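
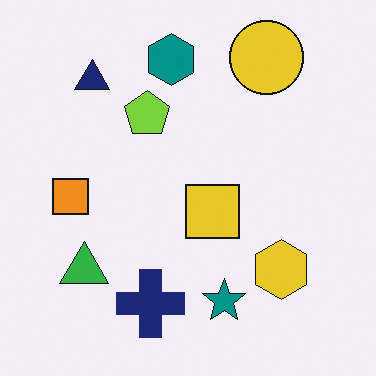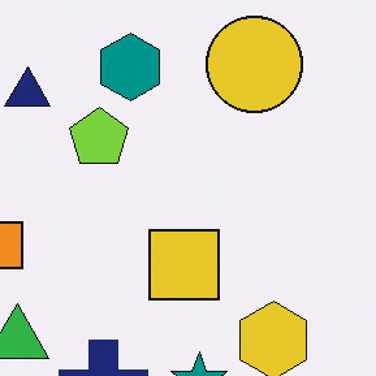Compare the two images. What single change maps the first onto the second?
It was cropped to a modestly smaller region and rescaled.

The visible shapes are larger and the field of view is narrower; shapes near the original edges may be partly or wholly outside the frame — a crop-and-rescale.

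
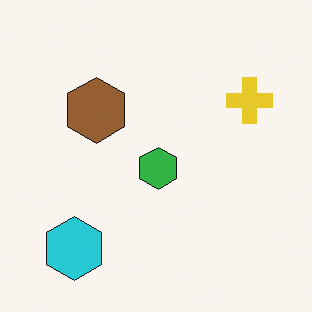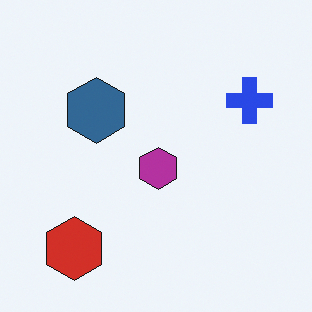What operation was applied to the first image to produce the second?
Hue-shifted by a large amount.

Every shape's color has rotated by the same amount around the hue wheel — a uniform hue shift.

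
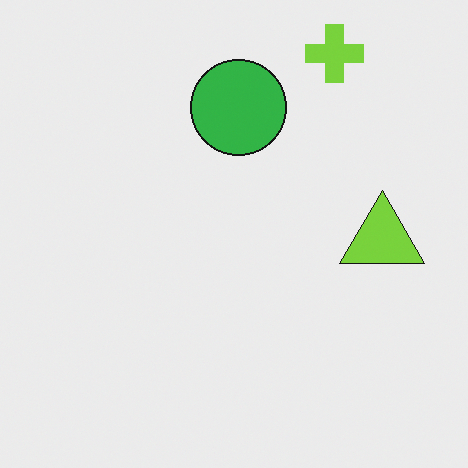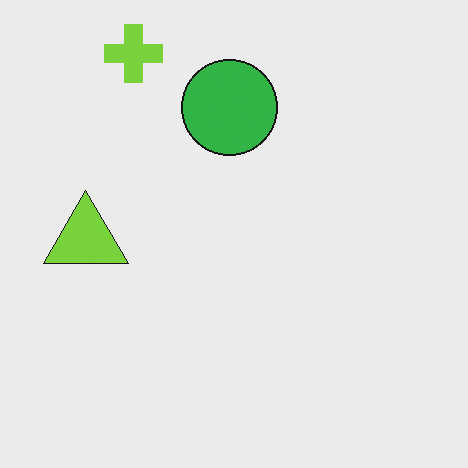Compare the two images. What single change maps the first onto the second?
The second image is the first flipped horizontally (left ↔ right).

The lime triangle is in the right of the first image and the left of the second — shapes on opposite sides of the vertical midline have swapped in a mirror flip.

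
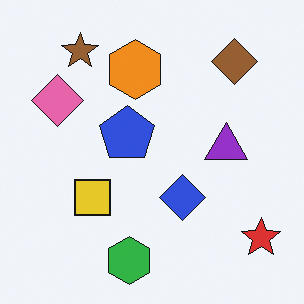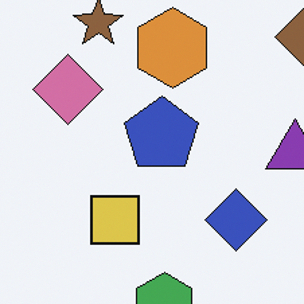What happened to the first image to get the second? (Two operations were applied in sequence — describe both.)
It was cropped to a modestly smaller region and rescaled, then slightly desaturated.

The visible shapes are larger and the field of view is narrower; shapes near the original edges may be partly or wholly outside the frame — a crop-and-rescale. All colors are more muted and greyish — a global saturation change.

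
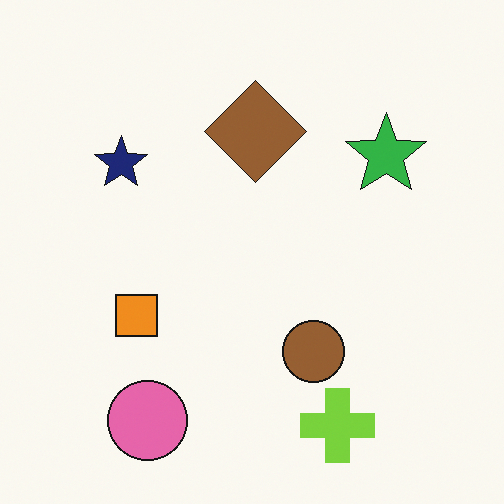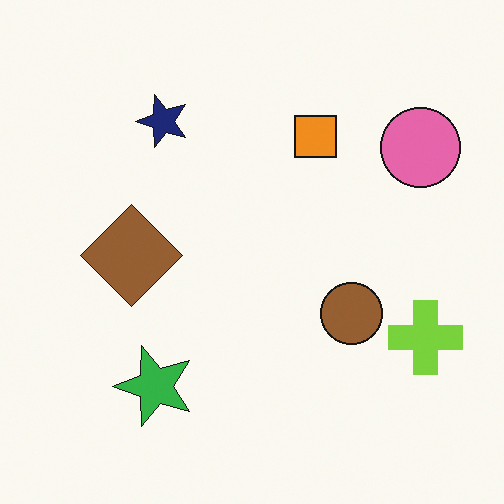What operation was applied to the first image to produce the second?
It was transposed (reflected across the top-left ↔ bottom-right diagonal).

Shapes have swapped their row and column positions — what was in the top-right is now in the bottom-left — a diagonal reflection.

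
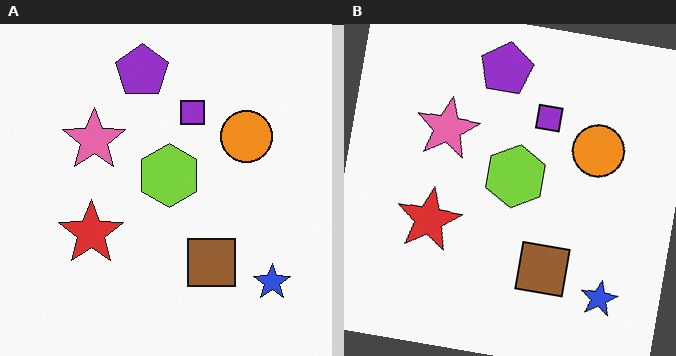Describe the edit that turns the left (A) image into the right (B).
Rotated clockwise by a small amount.

Every shape is tilted by the same angle and the image corners show triangular fill wedges — a whole-image rotation by a non-right angle.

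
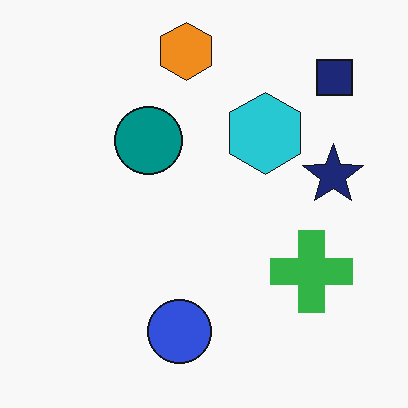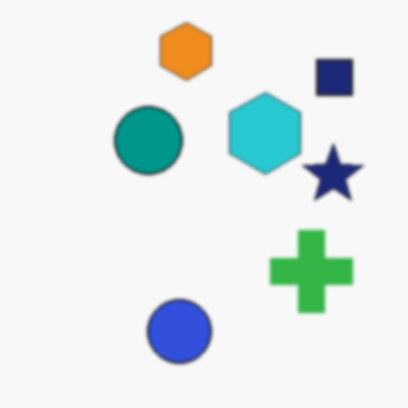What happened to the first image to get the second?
The transformation is: given a subtle gaussian blur.

Shape edges and outlines are uniformly softened across the whole image.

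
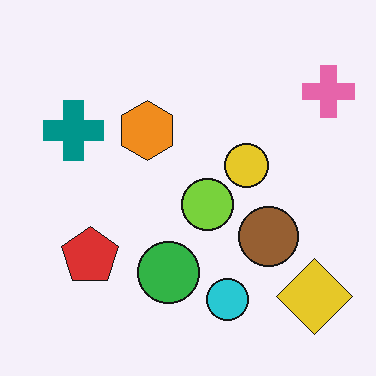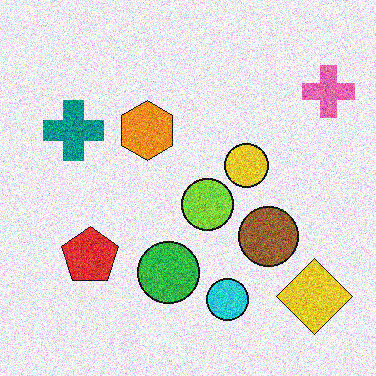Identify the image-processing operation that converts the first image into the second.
The image was degraded with a thick layer of grain.

Random speckle covers the whole image, including the flat background.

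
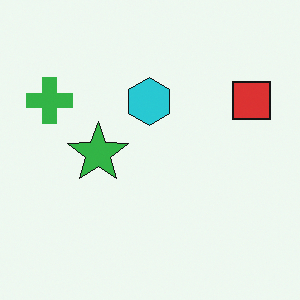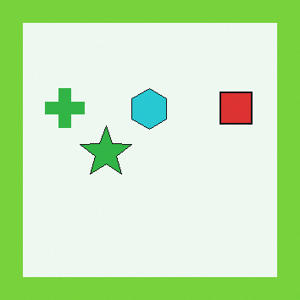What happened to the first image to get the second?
The second image is the first framed with a lime border.

A solid lime frame runs around the edge of the second image, with the content slightly shrunk inside it.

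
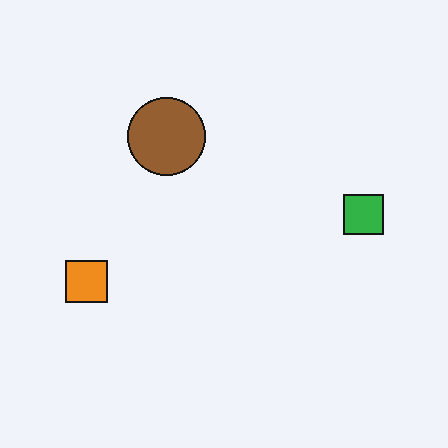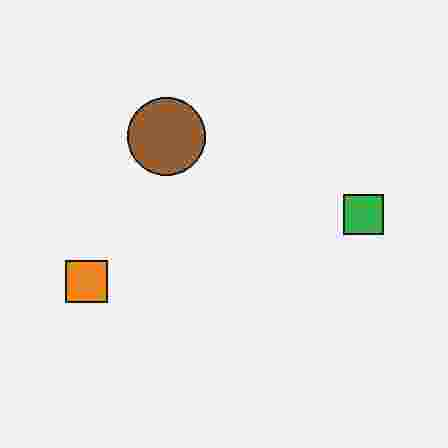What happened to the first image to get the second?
The image was heavily JPEG-compressed with obvious blocking artifacts.

Blocky 8×8 compression artifacts appear around shape edges and the flat background shows ringing — characteristic JPEG degradation.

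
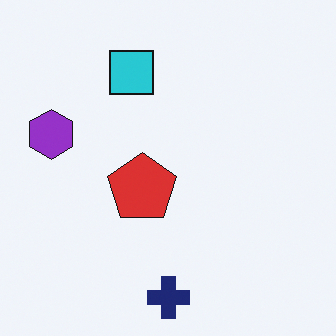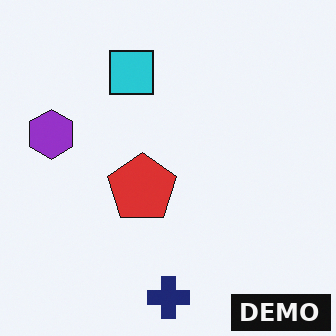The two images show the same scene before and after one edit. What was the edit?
The second image is the first watermarked with the text "DEMO" in the lower-right corner.

A dark label reading "DEMO" appears in the lower-right corner.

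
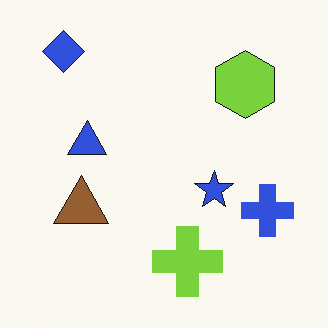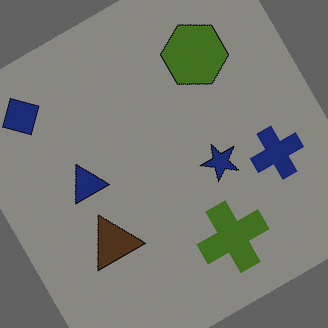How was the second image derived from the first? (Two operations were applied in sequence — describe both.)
Rotated counter-clockwise by a moderate amount, then substantially darkened.

Every shape is tilted by the same angle and the image corners show triangular fill wedges — a whole-image rotation by a non-right angle. Every pixel — background and shapes alike — is uniformly darkened.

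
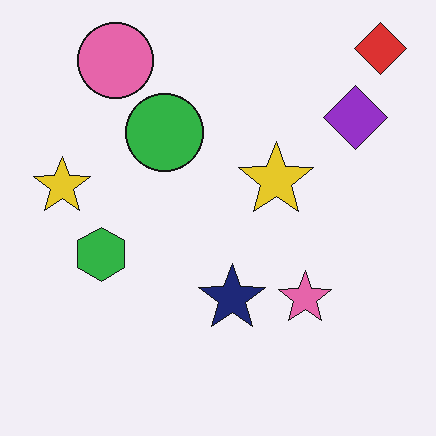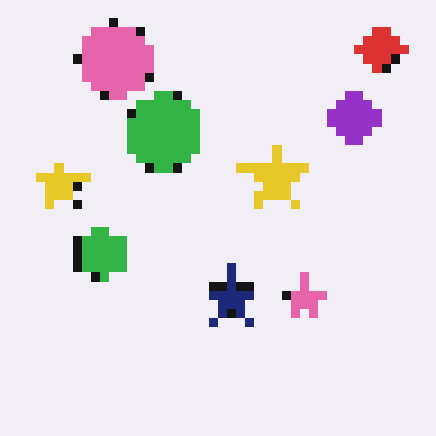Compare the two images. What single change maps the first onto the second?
The image was heavily pixelated into large blocks.

Shapes are reduced to large square blocks; fine edges and outlines are lost — a downscale-then-upscale (mosaic) effect.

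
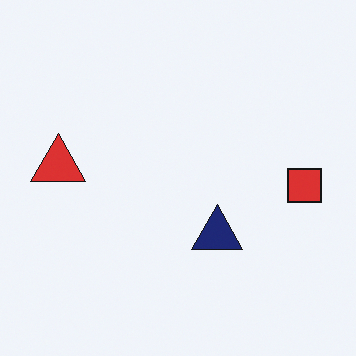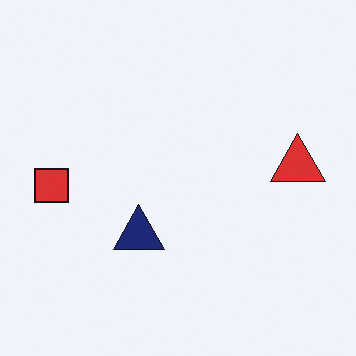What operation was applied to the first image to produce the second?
It was flipped horizontally (left ↔ right).

The red square is in the right of the first image and the left of the second — shapes on opposite sides of the vertical midline have swapped in a mirror flip.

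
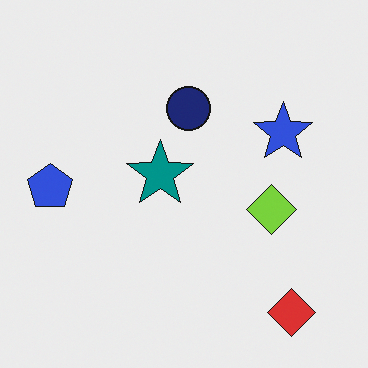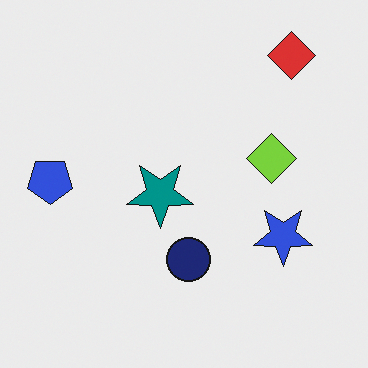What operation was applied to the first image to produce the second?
The transformation is: flipped vertically (top ↔ bottom).

The red diamond is in the bottom-right of the first image and the top-right of the second — shapes on opposite sides of the horizontal midline have swapped in a mirror flip.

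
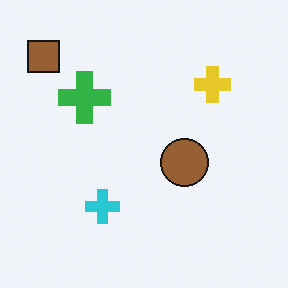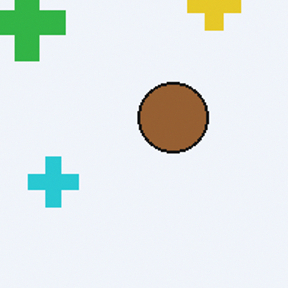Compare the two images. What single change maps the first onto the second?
Cropped to a modestly smaller region and rescaled.

The visible shapes are larger and the field of view is narrower; shapes near the original edges may be partly or wholly outside the frame — a crop-and-rescale.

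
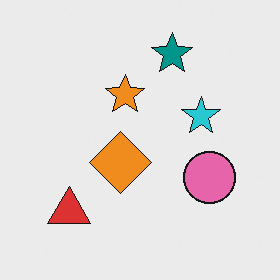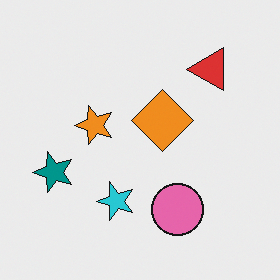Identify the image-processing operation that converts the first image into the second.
The second image is the first transposed (reflected across the top-left ↔ bottom-right diagonal).

Shapes have swapped their row and column positions — what was in the top-right is now in the bottom-left — a diagonal reflection.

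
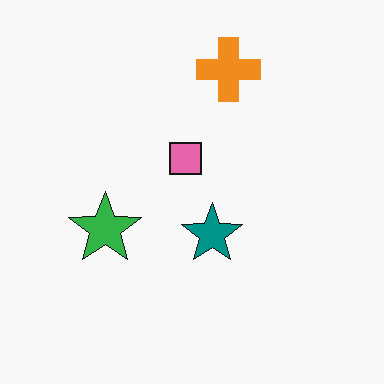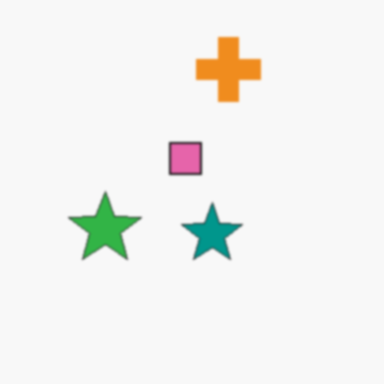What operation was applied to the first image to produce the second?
The image was slightly softened.

Shape edges and outlines are uniformly softened across the whole image.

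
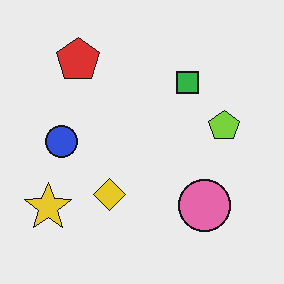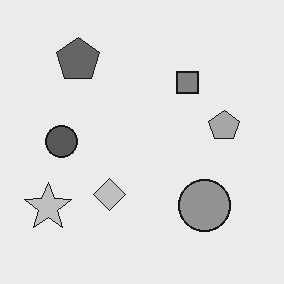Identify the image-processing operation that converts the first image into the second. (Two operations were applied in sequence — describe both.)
The second image is the first JPEG-compressed with visible artifacts, then converted to grayscale.

Blocky 8×8 compression artifacts appear around shape edges and the flat background shows ringing — characteristic JPEG degradation. All color is removed — every shape is now a shade of grey.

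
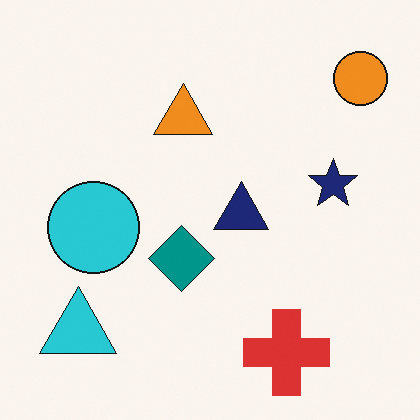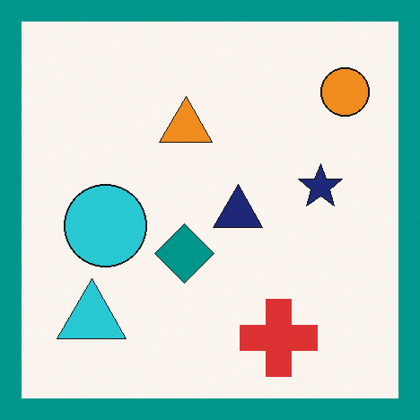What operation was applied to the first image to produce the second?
The second image is the first framed with a teal border.

A solid teal frame runs around the edge of the second image, with the content slightly shrunk inside it.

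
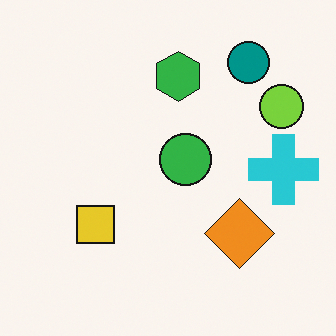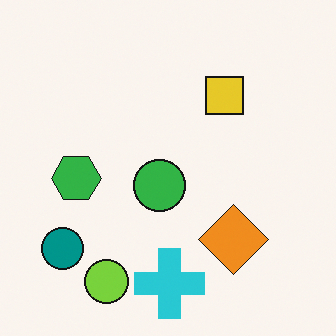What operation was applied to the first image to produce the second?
The image was transposed (reflected across the top-left ↔ bottom-right diagonal).

Shapes have swapped their row and column positions — what was in the top-right is now in the bottom-left — a diagonal reflection.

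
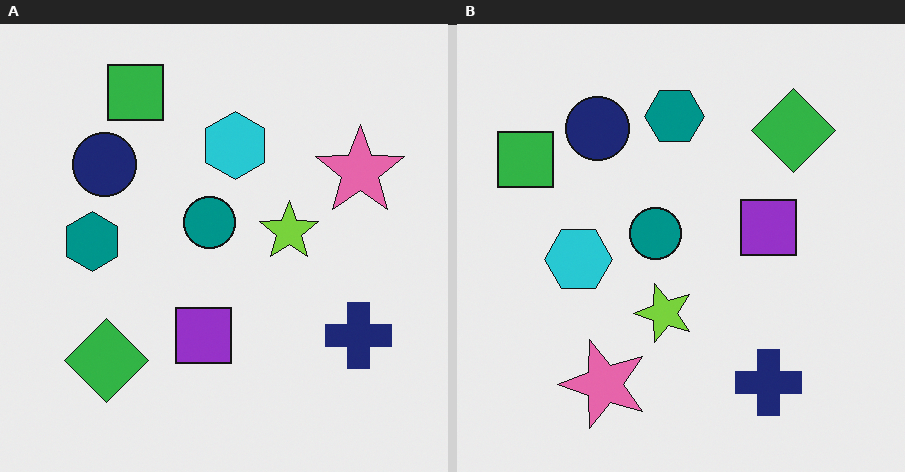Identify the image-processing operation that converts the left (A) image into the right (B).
Transposed (reflected across the top-left ↔ bottom-right diagonal).

Shapes have swapped their row and column positions — what was in the top-right is now in the bottom-left — a diagonal reflection.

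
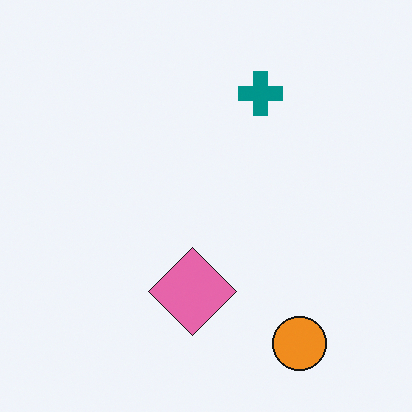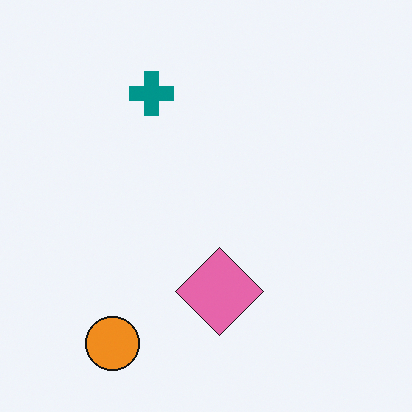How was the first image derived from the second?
The transformation is: flipped horizontally (left ↔ right).

The orange circle is in the bottom-left of the second image and the bottom-right of the first — shapes on opposite sides of the vertical midline have swapped in a mirror flip.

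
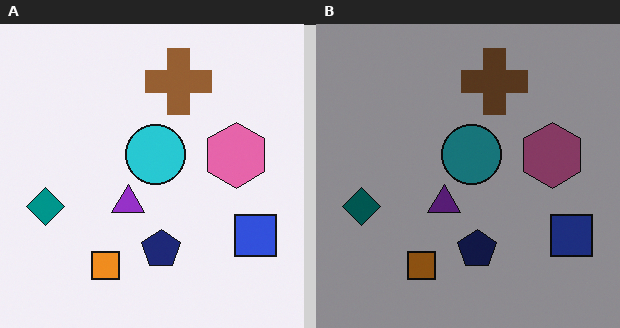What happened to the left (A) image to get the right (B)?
The transformation is: substantially darkened.

Every pixel — background and shapes alike — is uniformly darkened.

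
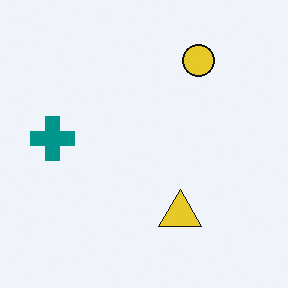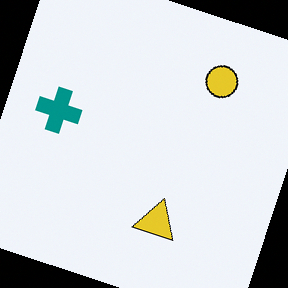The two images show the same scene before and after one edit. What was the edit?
Rotated clockwise by a clearly visible amount.

Every shape is tilted by the same angle and the image corners show triangular fill wedges — a whole-image rotation by a non-right angle.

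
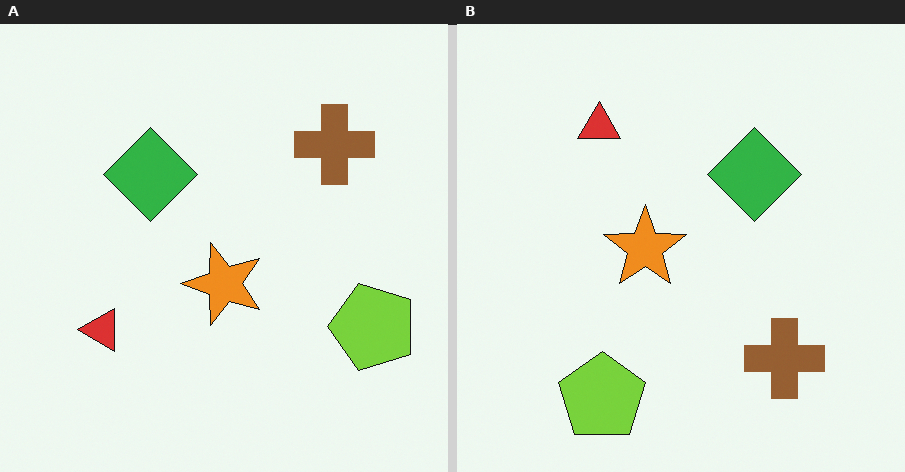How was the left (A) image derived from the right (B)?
The left (A) image is the right (B) rotated 90° counter-clockwise.

The lime pentagon sits in the bottom-left of the right (B) image and the bottom-right of the left (A) — consistent with a whole-image 90° counter-clockwise rotation.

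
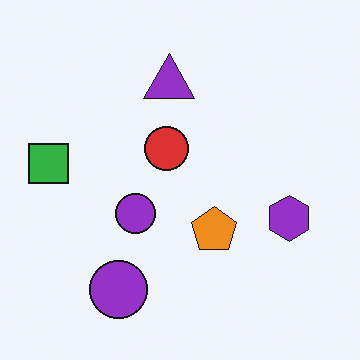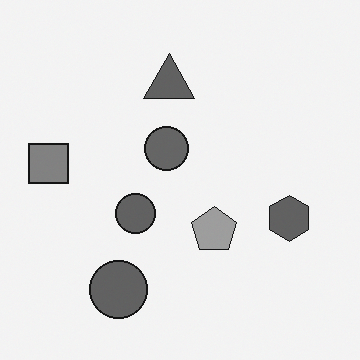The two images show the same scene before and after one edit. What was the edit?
The second image is the first converted to grayscale.

All color is removed — every shape is now a shade of grey.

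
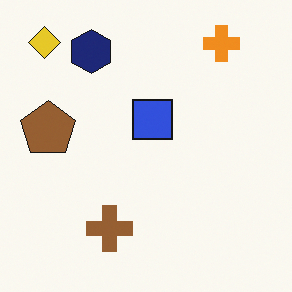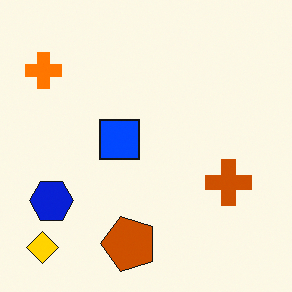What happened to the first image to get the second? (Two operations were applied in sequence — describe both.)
The transformation is: rotated 90° counter-clockwise, then made much more vivid (saturation change).

The yellow diamond sits in the top-left of the first image and the bottom-left of the second — consistent with a whole-image 90° counter-clockwise rotation. All colors are more vivid — a global saturation change.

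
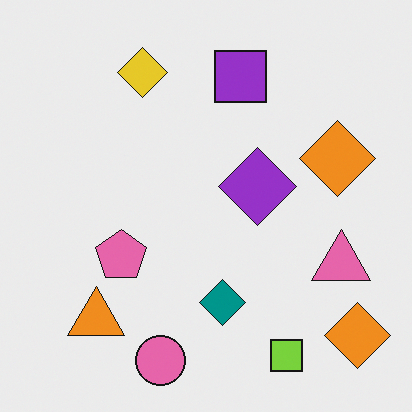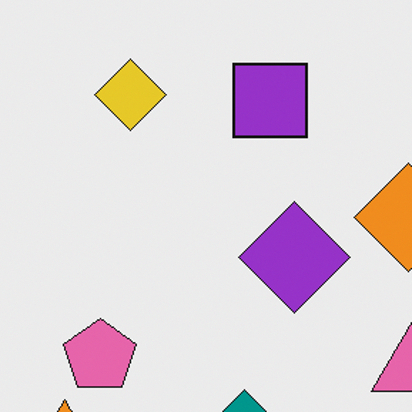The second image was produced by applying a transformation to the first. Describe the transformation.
The second image is the first cropped slightly and scaled back up.

The visible shapes are larger and the field of view is narrower; shapes near the original edges may be partly or wholly outside the frame — a crop-and-rescale.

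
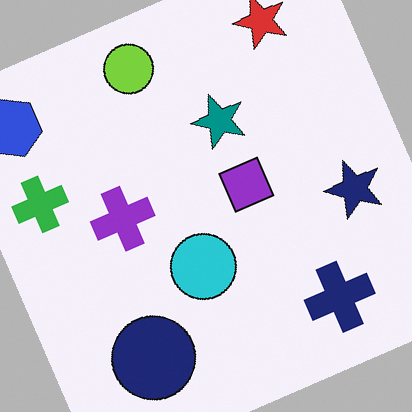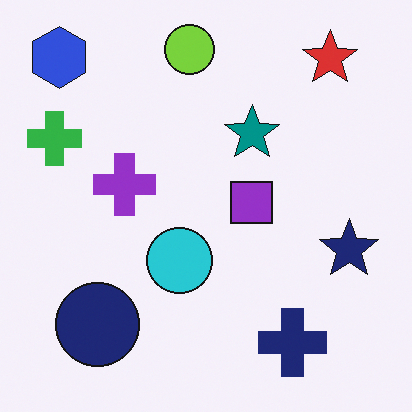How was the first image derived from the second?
The transformation is: rotated counter-clockwise by a clearly visible amount.

Every shape is tilted by the same angle and the image corners show triangular fill wedges — a whole-image rotation by a non-right angle.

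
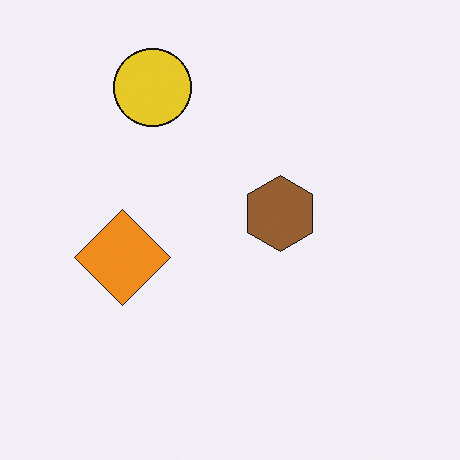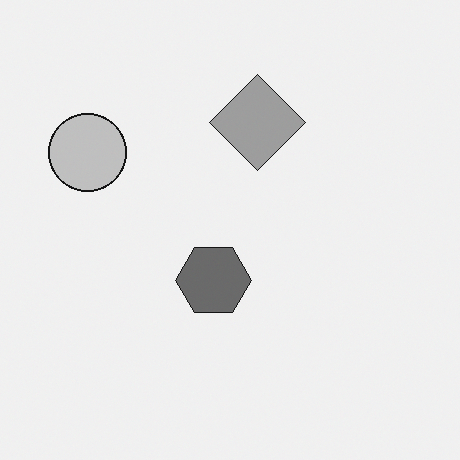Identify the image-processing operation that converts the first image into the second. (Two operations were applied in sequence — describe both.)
The transformation is: converted to grayscale, then transposed (reflected across the top-left ↔ bottom-right diagonal).

All color is removed — every shape is now a shade of grey. Shapes have swapped their row and column positions — what was in the top-right is now in the bottom-left — a diagonal reflection.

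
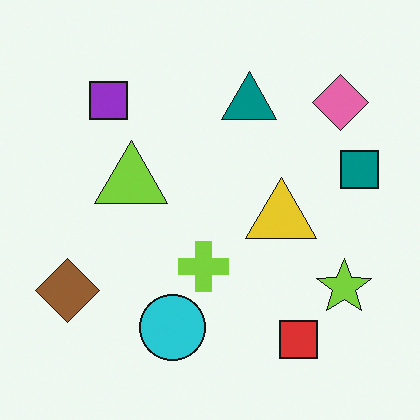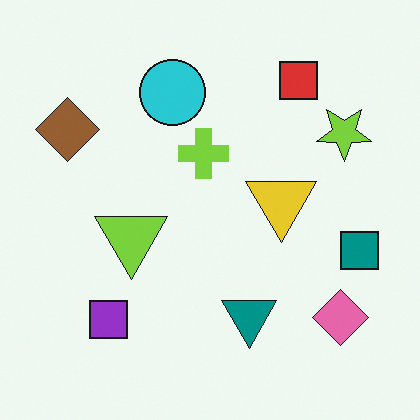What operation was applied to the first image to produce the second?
This is the original image flipped vertically (top ↔ bottom).

The red square is in the bottom-right of the first image and the top-right of the second — shapes on opposite sides of the horizontal midline have swapped in a mirror flip.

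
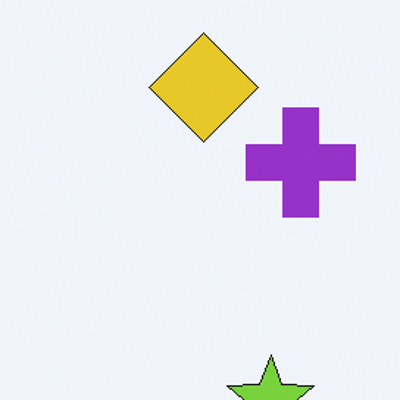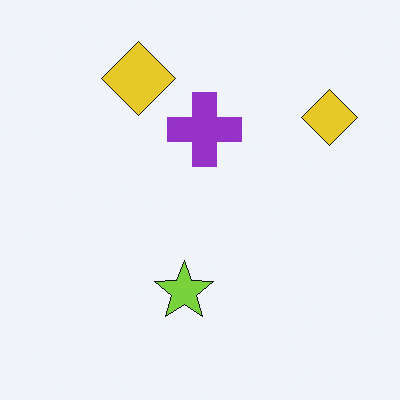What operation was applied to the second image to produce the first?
Cropped slightly and scaled back up.

The visible shapes are larger and the field of view is narrower; shapes near the original edges may be partly or wholly outside the frame — a crop-and-rescale.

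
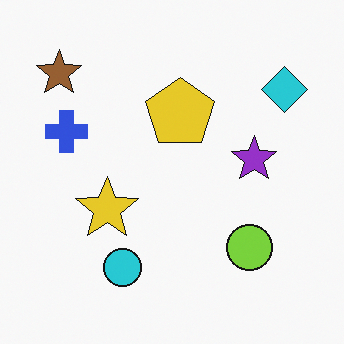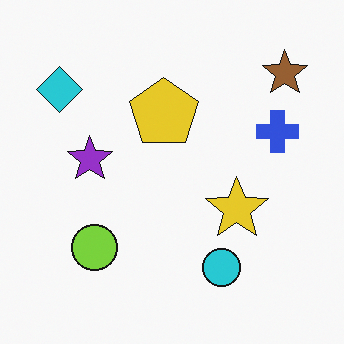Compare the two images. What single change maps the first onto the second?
This is the original image flipped horizontally (left ↔ right).

The brown star is in the top-left of the first image and the top-right of the second — shapes on opposite sides of the vertical midline have swapped in a mirror flip.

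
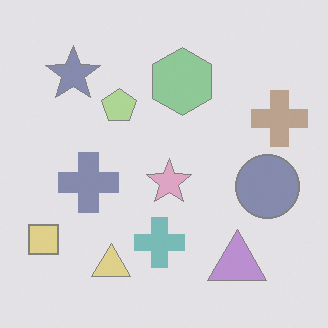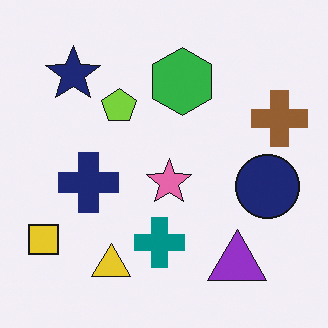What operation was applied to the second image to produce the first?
Washed out (contrast reduced).

Tones are pushed toward mid-grey across the whole image — a global contrast change.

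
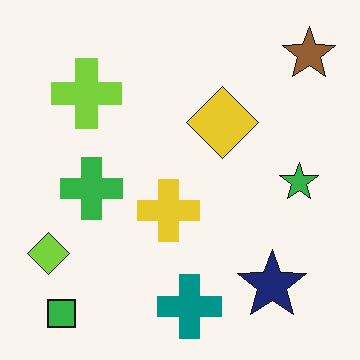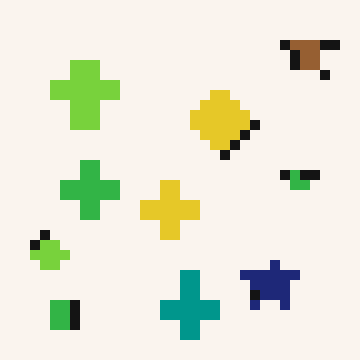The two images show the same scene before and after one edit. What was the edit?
The second image is the first heavily pixelated into large blocks.

Shapes are reduced to large square blocks; fine edges and outlines are lost — a downscale-then-upscale (mosaic) effect.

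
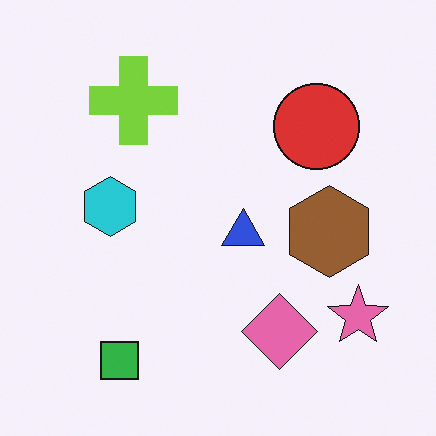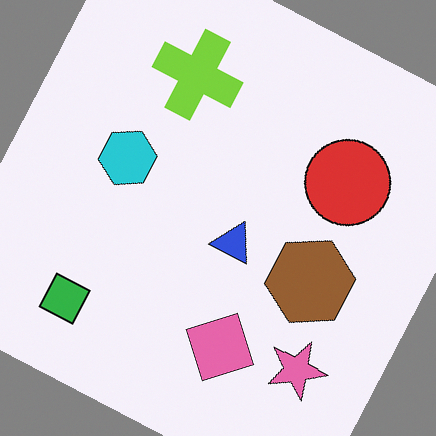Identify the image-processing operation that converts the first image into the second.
Rotated clockwise by a clearly visible amount.

Every shape is tilted by the same angle and the image corners show triangular fill wedges — a whole-image rotation by a non-right angle.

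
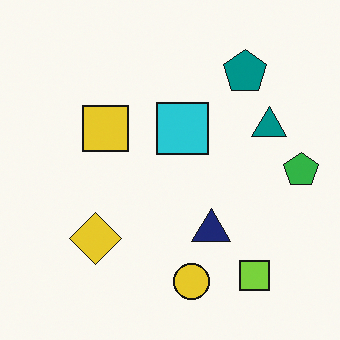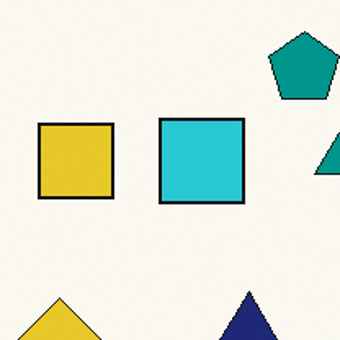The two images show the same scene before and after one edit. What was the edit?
The second image is the first cropped to a noticeably smaller region and rescaled.

The visible shapes are larger and the field of view is narrower; shapes near the original edges may be partly or wholly outside the frame — a crop-and-rescale.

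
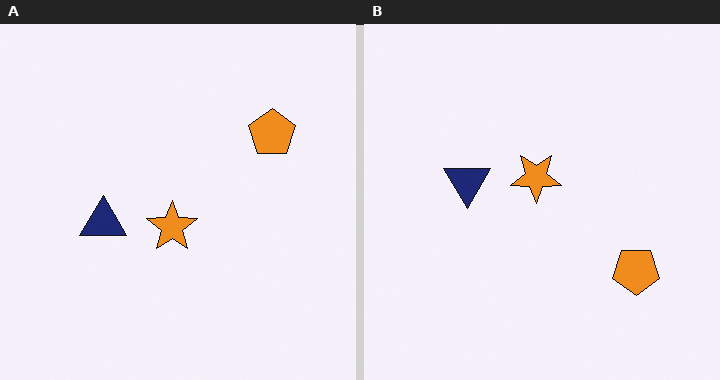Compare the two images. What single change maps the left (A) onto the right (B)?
It was flipped vertically (top ↔ bottom).

The orange pentagon is in the top-right of the left (A) image and the bottom-right of the right (B) — shapes on opposite sides of the horizontal midline have swapped in a mirror flip.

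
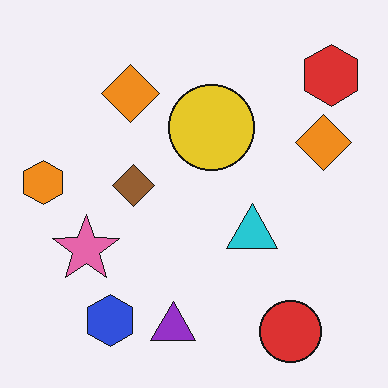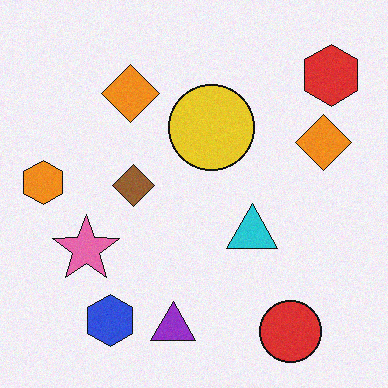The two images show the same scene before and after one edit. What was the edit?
This is the original image degraded with light additive noise.

Random speckle covers the whole image, including the flat background.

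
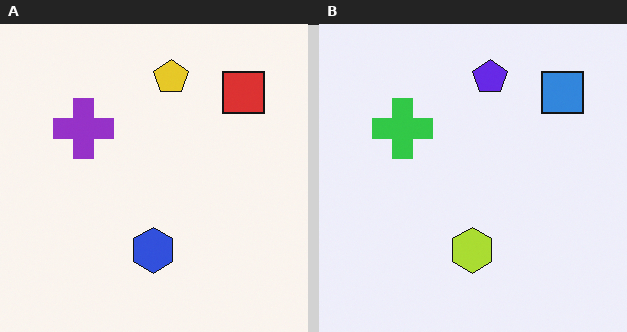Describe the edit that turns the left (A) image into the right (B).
The right (B) image is the left (A) hue-shifted through roughly half the color wheel.

Every shape's color has rotated by the same amount around the hue wheel — a uniform hue shift.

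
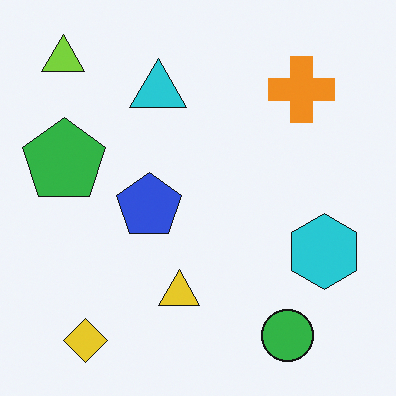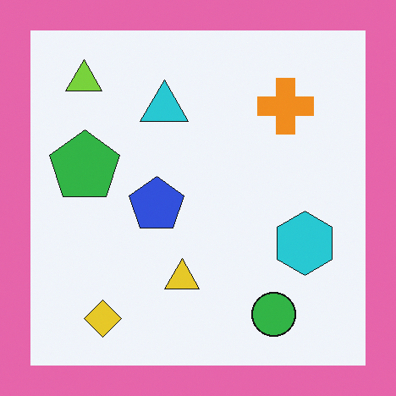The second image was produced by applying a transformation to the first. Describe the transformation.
This is the original image framed with a pink border.

A solid pink frame runs around the edge of the second image, with the content slightly shrunk inside it.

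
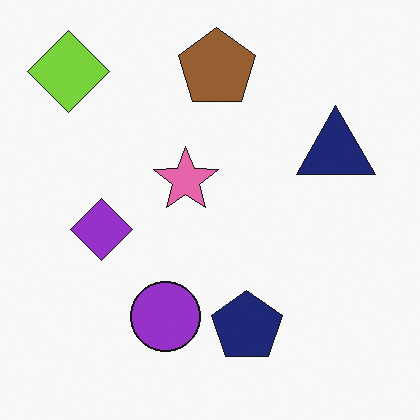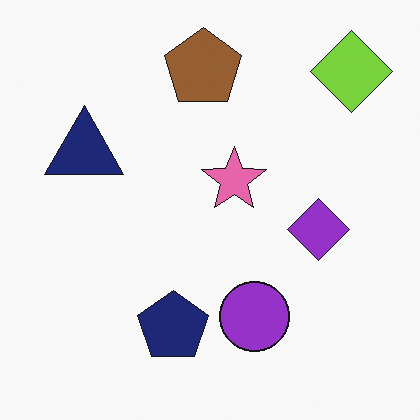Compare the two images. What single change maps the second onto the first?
The transformation is: flipped horizontally (left ↔ right).

The lime diamond is in the top-right of the second image and the top-left of the first — shapes on opposite sides of the vertical midline have swapped in a mirror flip.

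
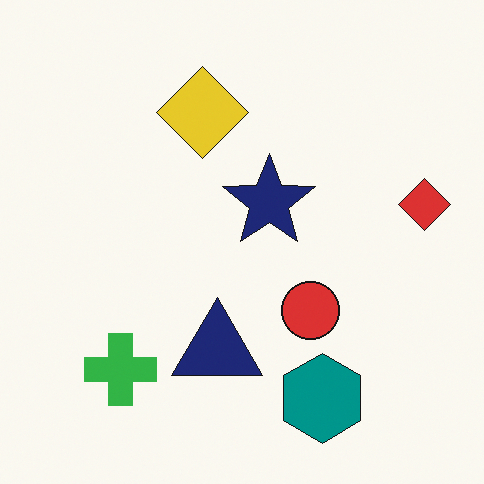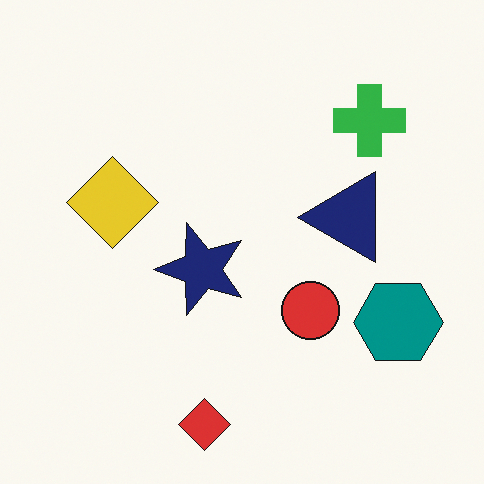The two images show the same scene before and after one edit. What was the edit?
The transformation is: transposed (reflected across the top-left ↔ bottom-right diagonal).

Shapes have swapped their row and column positions — what was in the top-right is now in the bottom-left — a diagonal reflection.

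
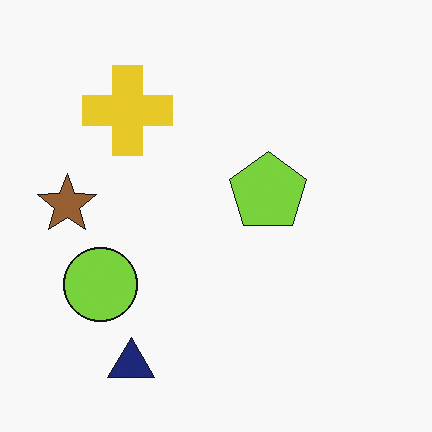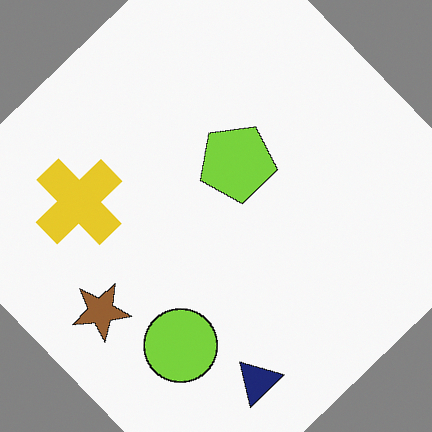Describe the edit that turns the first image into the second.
Rotated counter-clockwise by a large amount — several tens of degrees.

Every shape is tilted by the same angle and the image corners show triangular fill wedges — a whole-image rotation by a non-right angle.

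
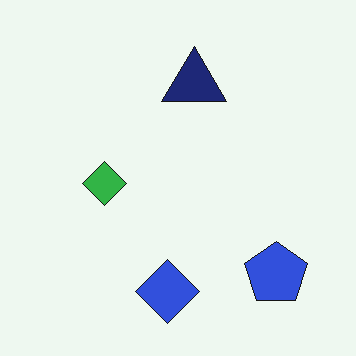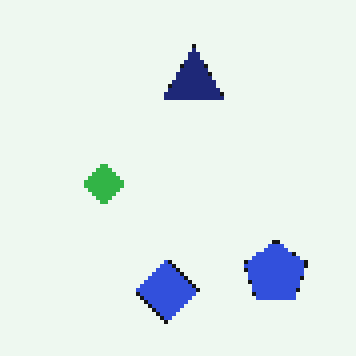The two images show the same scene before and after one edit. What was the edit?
The image was mildly pixelated.

Shapes are reduced to large square blocks; fine edges and outlines are lost — a downscale-then-upscale (mosaic) effect.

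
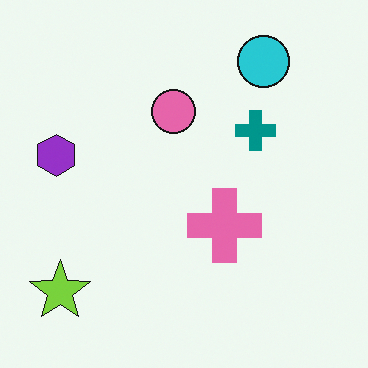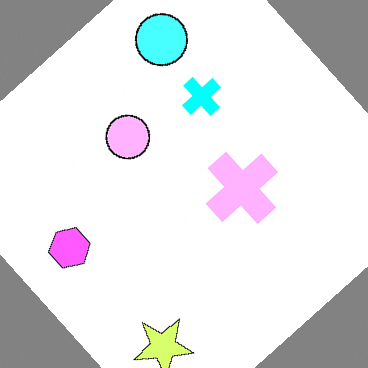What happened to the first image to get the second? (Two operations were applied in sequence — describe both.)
This is the original image substantially brightened, then rotated counter-clockwise by a large amount — several tens of degrees.

Every pixel — background and shapes alike — is uniformly brightened. Every shape is tilted by the same angle and the image corners show triangular fill wedges — a whole-image rotation by a non-right angle.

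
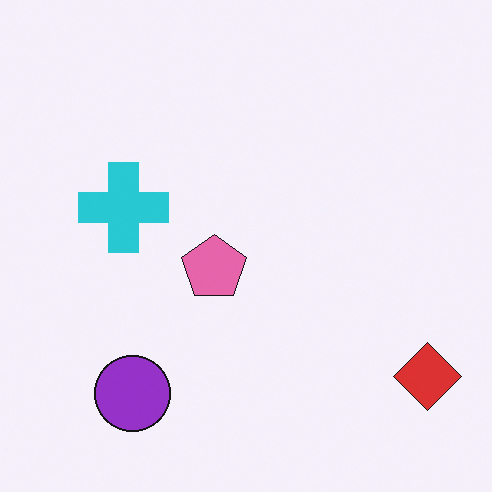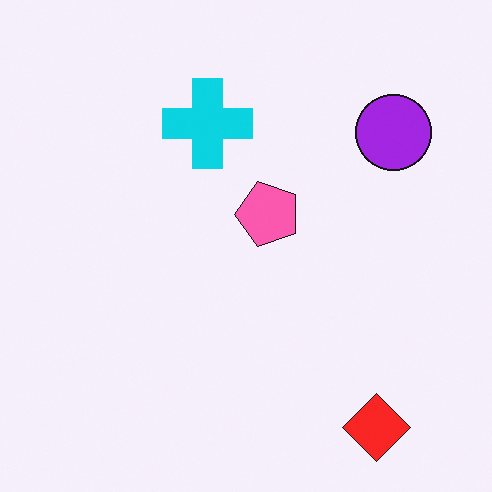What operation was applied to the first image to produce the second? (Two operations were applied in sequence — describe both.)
Transposed (reflected across the top-left ↔ bottom-right diagonal), then slightly oversaturated.

Shapes have swapped their row and column positions — what was in the top-right is now in the bottom-left — a diagonal reflection. All colors are more vivid — a global saturation change.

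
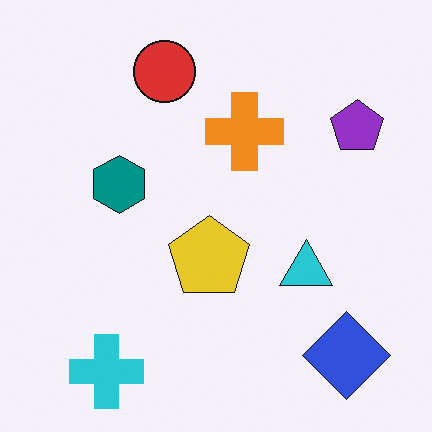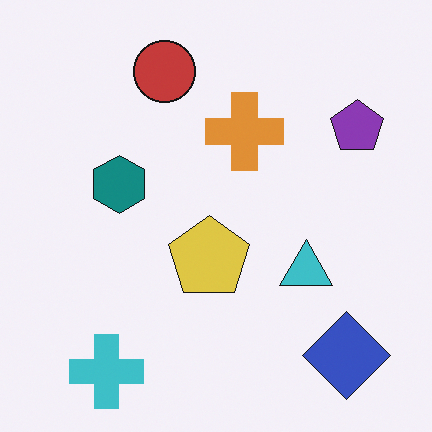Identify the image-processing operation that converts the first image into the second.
It was slightly desaturated.

All colors are more muted and greyish — a global saturation change.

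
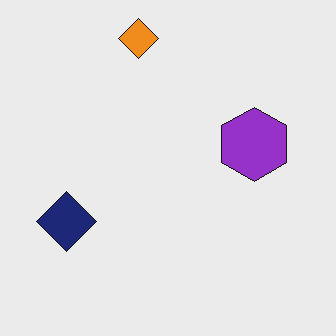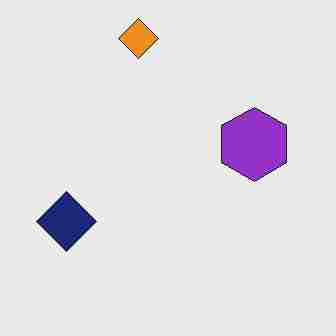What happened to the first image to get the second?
This is the original image degraded with heavy JPEG compression.

Blocky 8×8 compression artifacts appear around shape edges and the flat background shows ringing — characteristic JPEG degradation.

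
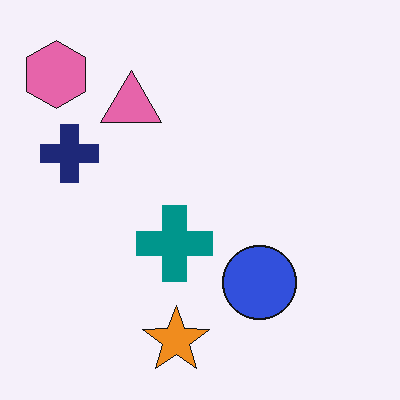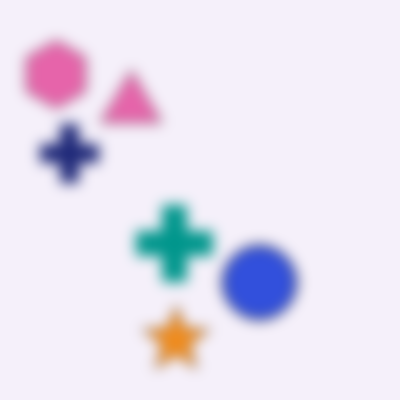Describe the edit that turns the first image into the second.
It was strongly gaussian-blurred.

Shape edges and outlines are uniformly softened across the whole image.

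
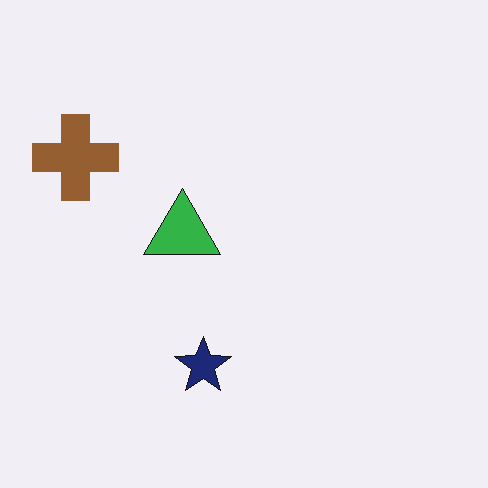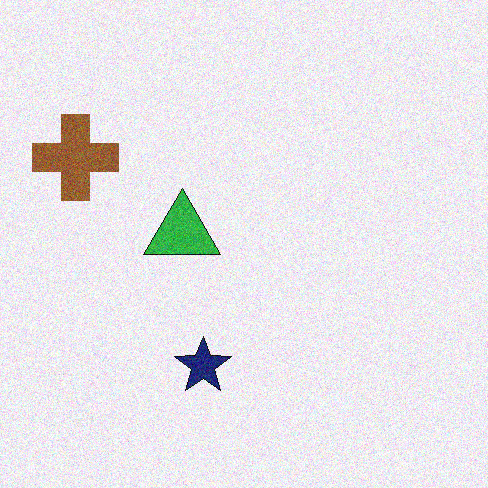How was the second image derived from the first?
The image was degraded with moderate additive noise.

Random speckle covers the whole image, including the flat background.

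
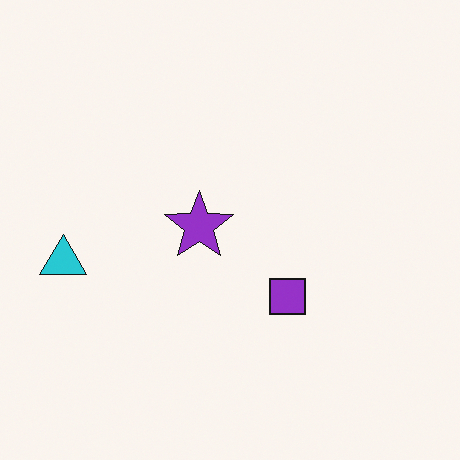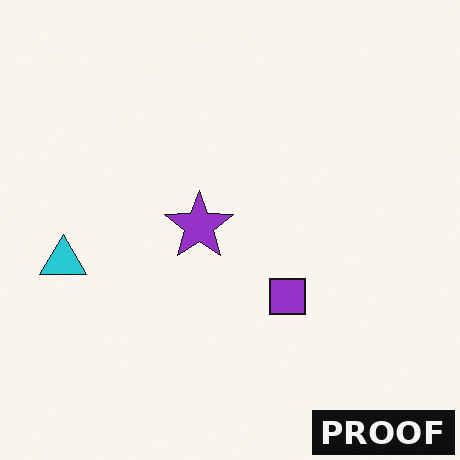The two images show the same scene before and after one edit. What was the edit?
The second image is the first watermarked with the text "PROOF" in the lower-right corner.

A dark label reading "PROOF" appears in the lower-right corner.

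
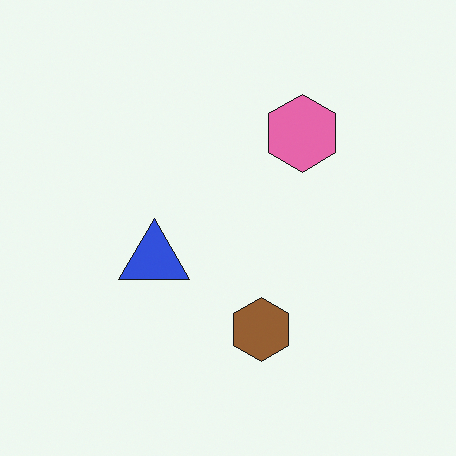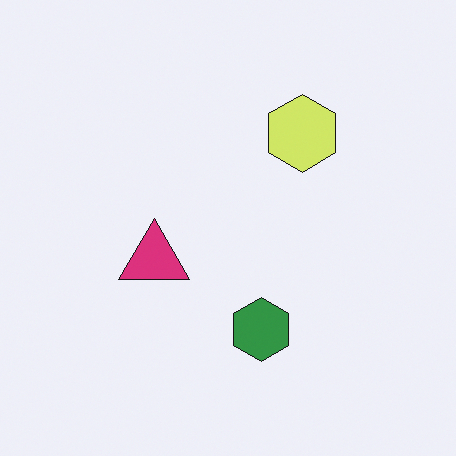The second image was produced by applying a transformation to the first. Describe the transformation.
The second image is the first hue-shifted by a moderate amount.

Every shape's color has rotated by the same amount around the hue wheel — a uniform hue shift.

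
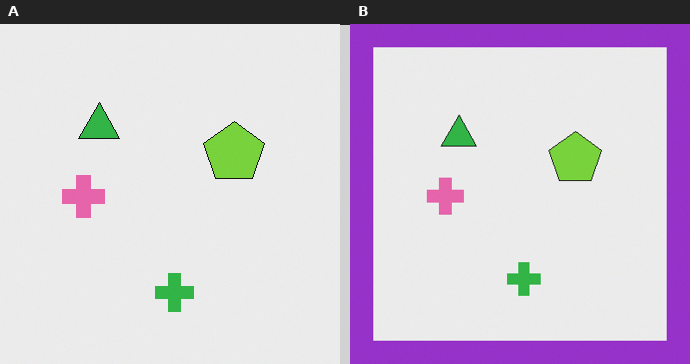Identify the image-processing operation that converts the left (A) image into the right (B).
Framed with a purple border.

A solid purple frame runs around the edge of the right (B) image, with the content slightly shrunk inside it.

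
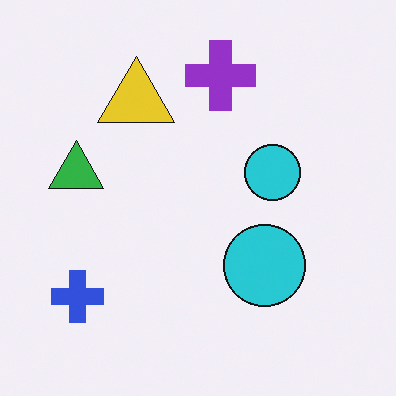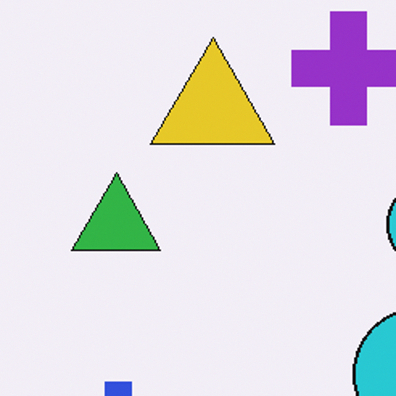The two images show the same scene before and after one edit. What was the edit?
The transformation is: cropped slightly and scaled back up.

The visible shapes are larger and the field of view is narrower; shapes near the original edges may be partly or wholly outside the frame — a crop-and-rescale.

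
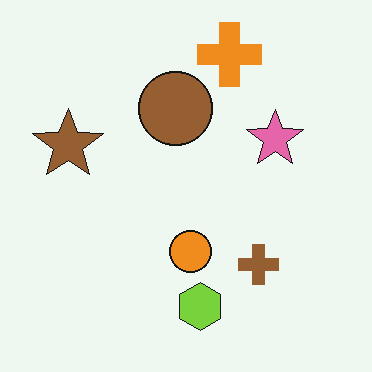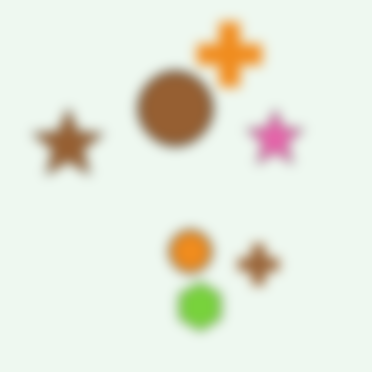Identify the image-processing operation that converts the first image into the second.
The image was strongly gaussian-blurred.

Shape edges and outlines are uniformly softened across the whole image.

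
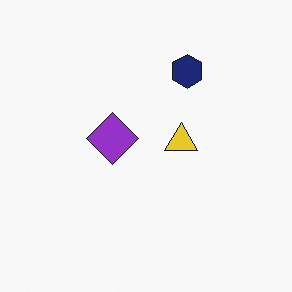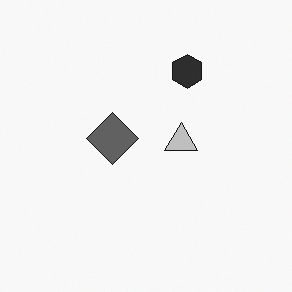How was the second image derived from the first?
Converted to grayscale.

All color is removed — every shape is now a shade of grey.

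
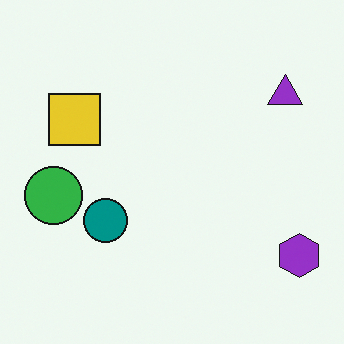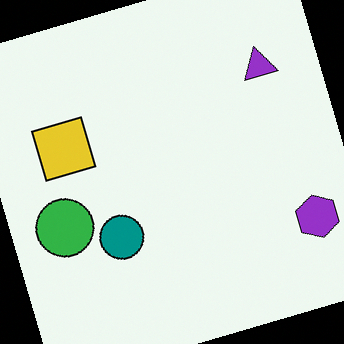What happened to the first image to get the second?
Rotated counter-clockwise by a moderate amount.

Every shape is tilted by the same angle and the image corners show triangular fill wedges — a whole-image rotation by a non-right angle.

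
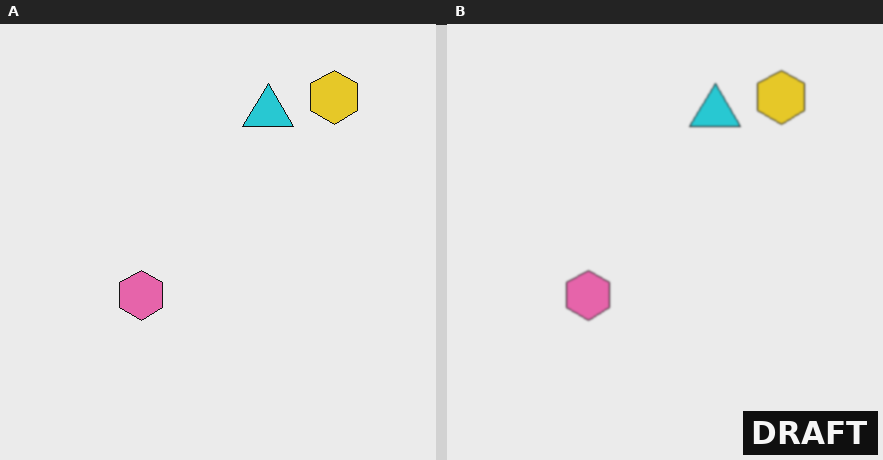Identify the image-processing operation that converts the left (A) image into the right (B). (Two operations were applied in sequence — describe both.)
Slightly softened, then watermarked with the text "DRAFT" in the lower-right corner.

Shape edges and outlines are uniformly softened across the whole image. A dark label reading "DRAFT" appears in the lower-right corner.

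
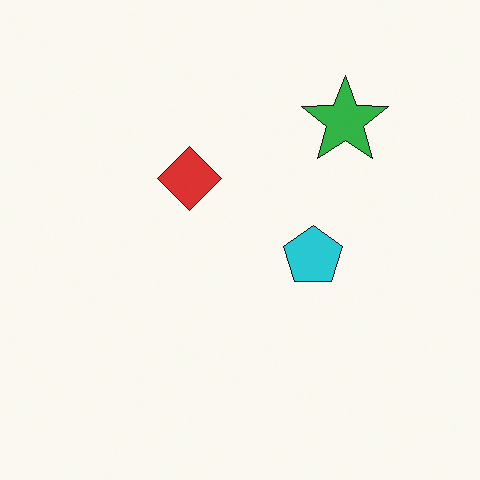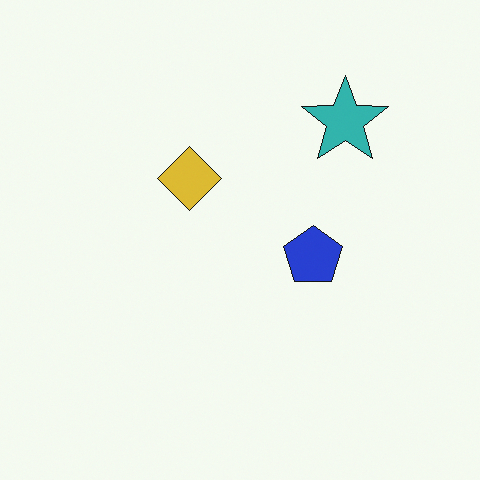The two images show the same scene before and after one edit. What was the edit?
The transformation is: hue-shifted slightly.

Every shape's color has rotated by the same amount around the hue wheel — a uniform hue shift.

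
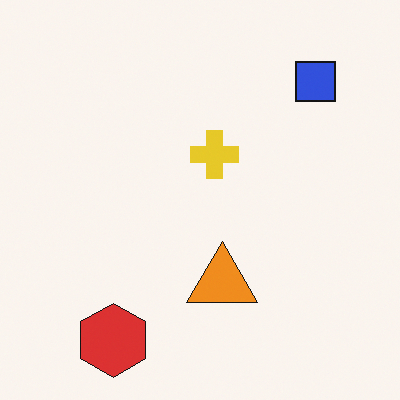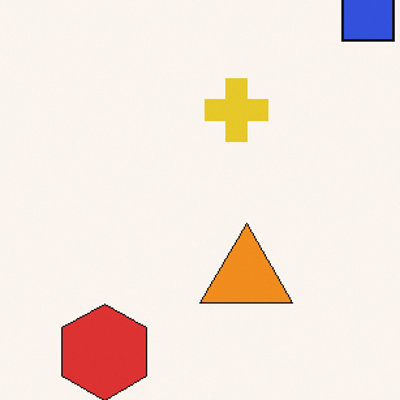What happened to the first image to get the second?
Cropped slightly and scaled back up.

The visible shapes are larger and the field of view is narrower; shapes near the original edges may be partly or wholly outside the frame — a crop-and-rescale.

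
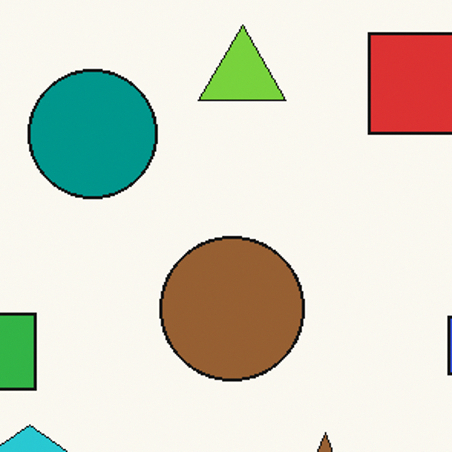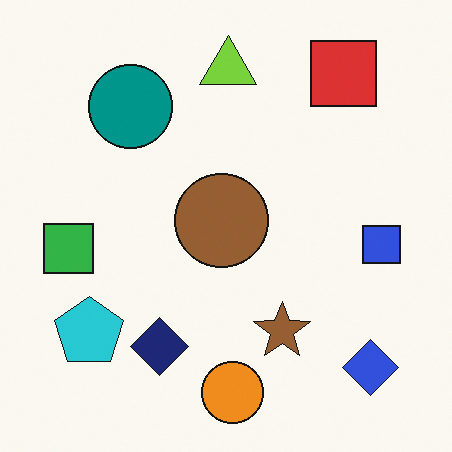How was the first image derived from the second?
The transformation is: cropped slightly and scaled back up.

The visible shapes are larger and the field of view is narrower; shapes near the original edges may be partly or wholly outside the frame — a crop-and-rescale.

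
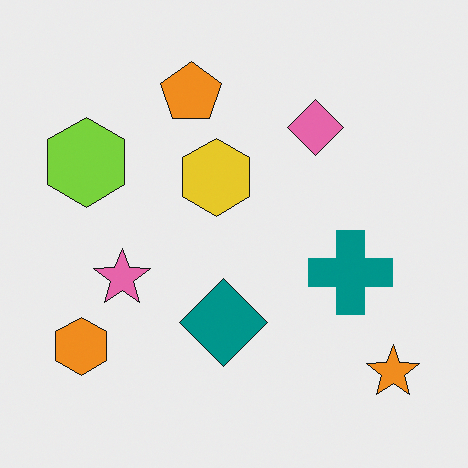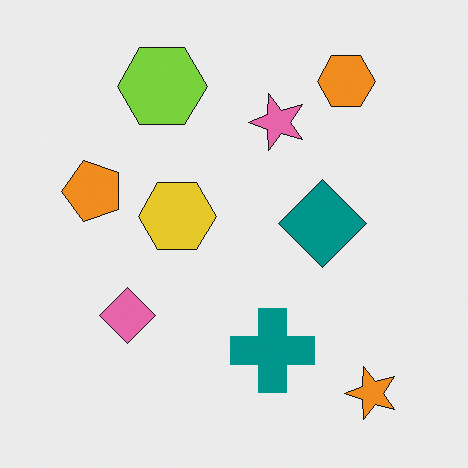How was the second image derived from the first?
The transformation is: transposed (reflected across the top-left ↔ bottom-right diagonal).

Shapes have swapped their row and column positions — what was in the top-right is now in the bottom-left — a diagonal reflection.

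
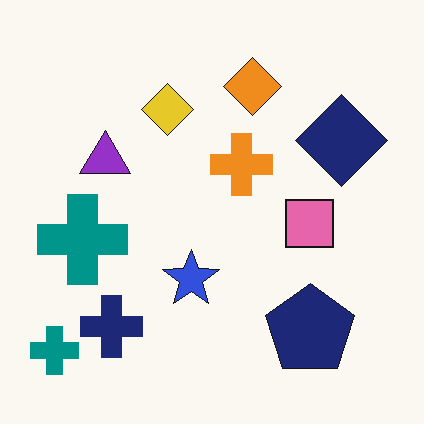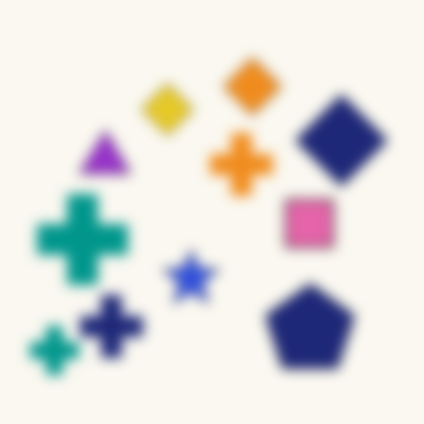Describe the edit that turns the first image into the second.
This is the original image heavily blurred.

Shape edges and outlines are uniformly softened across the whole image.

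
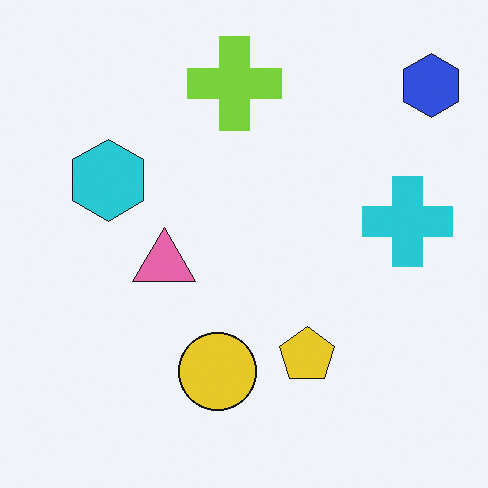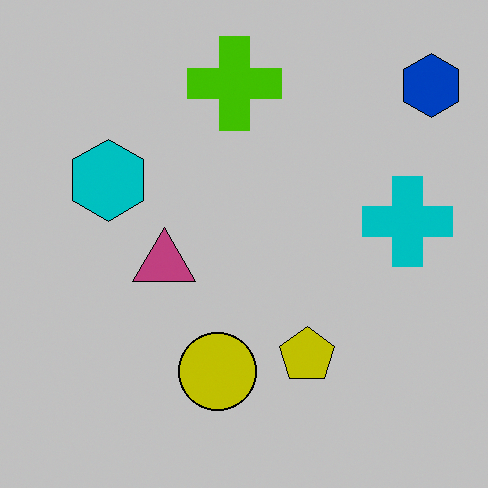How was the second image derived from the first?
It was aggressively posterized.

Each flat color has snapped to a coarser quantized level — most visibly, the near-white background has dropped to a flat grey.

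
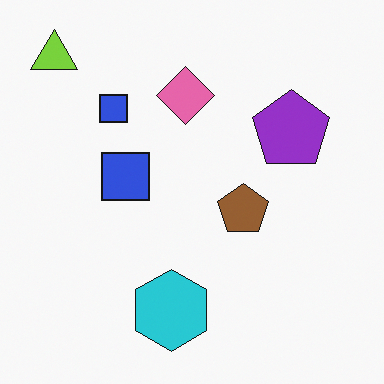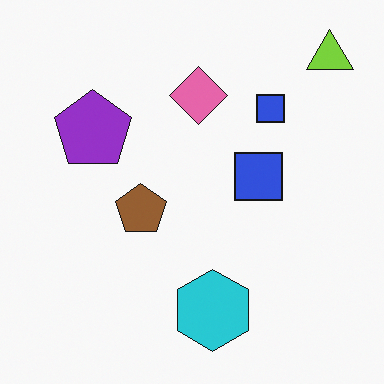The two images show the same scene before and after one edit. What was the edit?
The transformation is: flipped horizontally (left ↔ right).

The lime triangle is in the top-left of the first image and the top-right of the second — shapes on opposite sides of the vertical midline have swapped in a mirror flip.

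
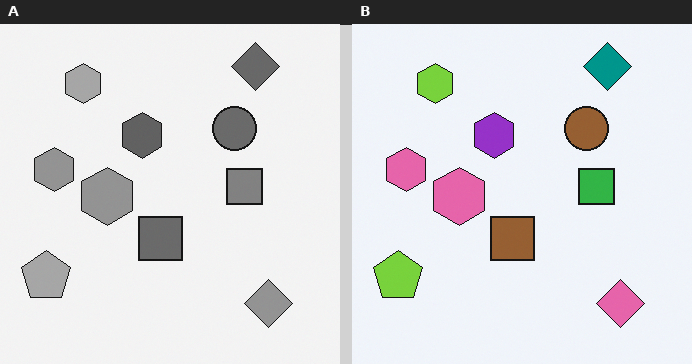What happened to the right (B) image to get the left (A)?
This is the original image converted to grayscale.

All color is removed — every shape is now a shade of grey.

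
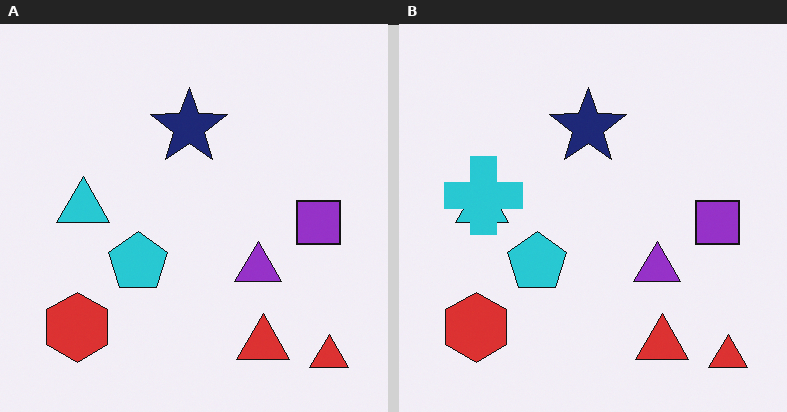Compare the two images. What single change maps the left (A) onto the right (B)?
The transformation is: overlaid with an additional cyan cross.

A cyan cross appears in the right (B) image that is absent from the left (A).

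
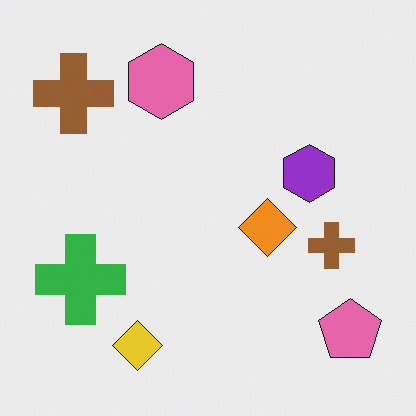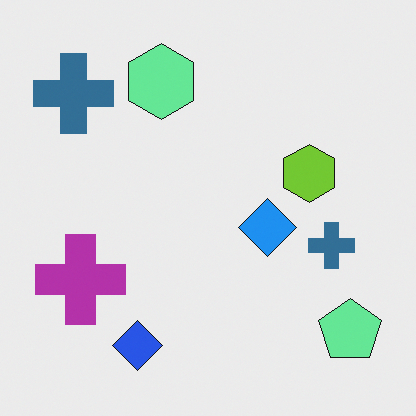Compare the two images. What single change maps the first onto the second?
It was hue-shifted through roughly half the color wheel.

Every shape's color has rotated by the same amount around the hue wheel — a uniform hue shift.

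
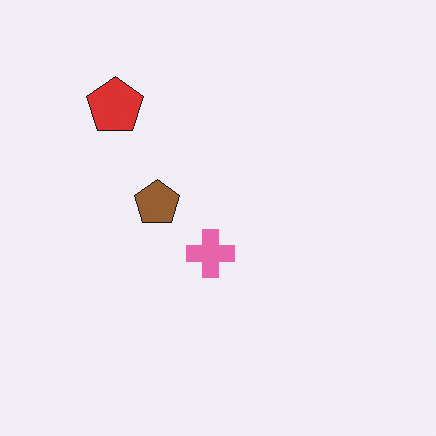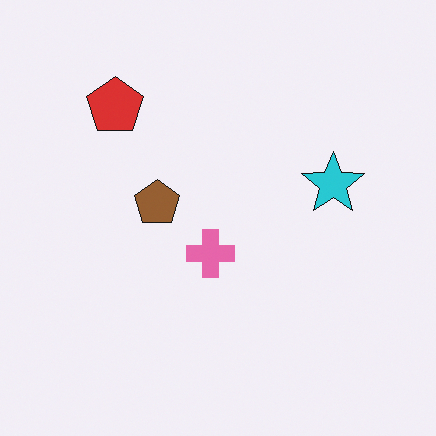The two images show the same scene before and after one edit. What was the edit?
The transformation is: overlaid with an additional cyan star.

A cyan star appears in the second image that is absent from the first.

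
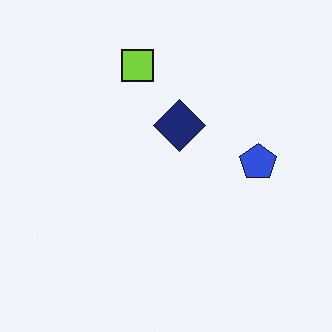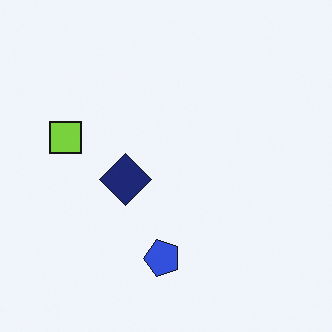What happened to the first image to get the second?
This is the original image transposed (reflected across the top-left ↔ bottom-right diagonal).

Shapes have swapped their row and column positions — what was in the top-right is now in the bottom-left — a diagonal reflection.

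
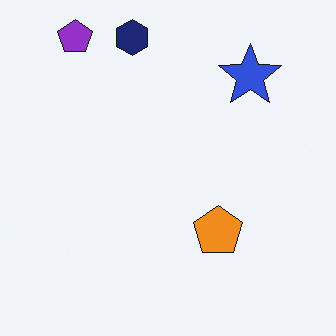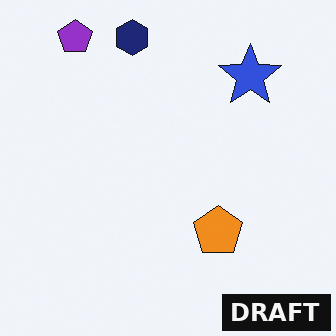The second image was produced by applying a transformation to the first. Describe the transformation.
This is the original image watermarked with the text "DRAFT" in the lower-right corner.

A dark label reading "DRAFT" appears in the lower-right corner.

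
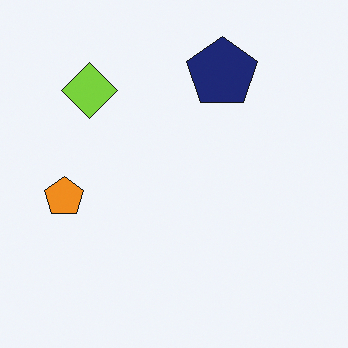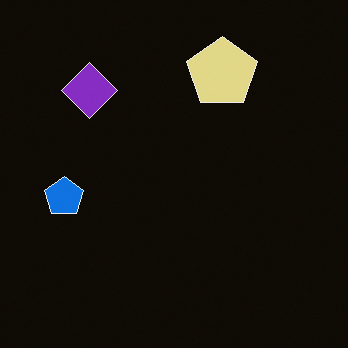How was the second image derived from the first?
The transformation is: color-inverted (negative).

The light background has become dark and every shape's color is its complement — a photographic negative.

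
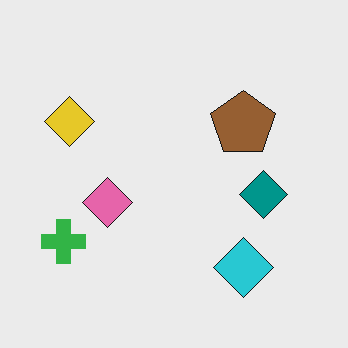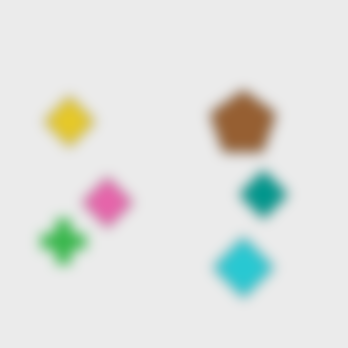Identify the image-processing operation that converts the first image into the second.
The second image is the first strongly gaussian-blurred.

Shape edges and outlines are uniformly softened across the whole image.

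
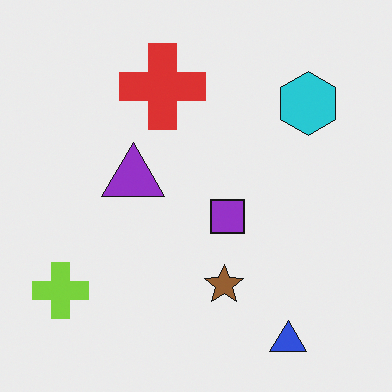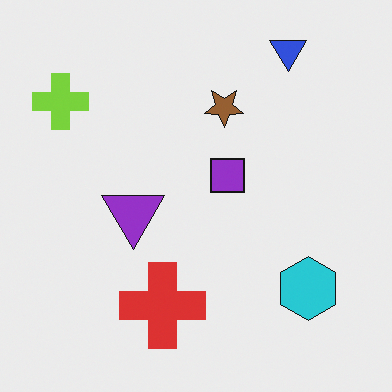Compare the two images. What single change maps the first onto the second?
The second image is the first flipped vertically (top ↔ bottom).

The blue triangle is in the bottom-right of the first image and the top-right of the second — shapes on opposite sides of the horizontal midline have swapped in a mirror flip.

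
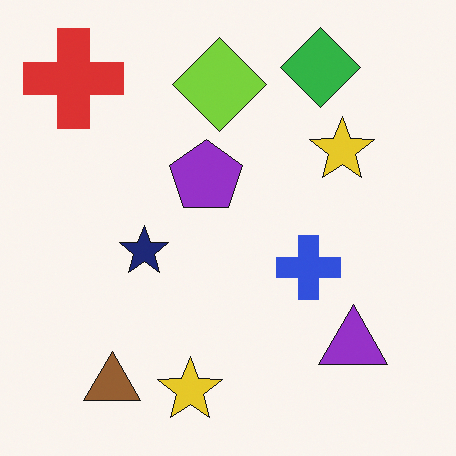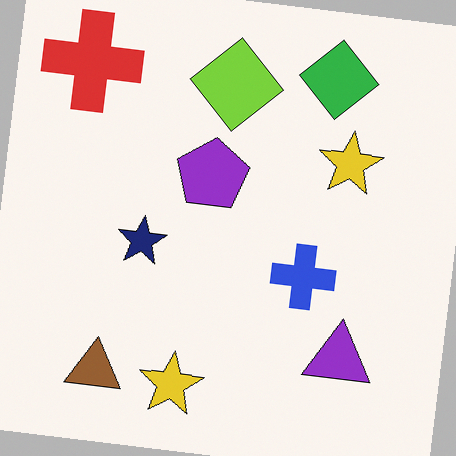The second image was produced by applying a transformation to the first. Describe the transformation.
It was rotated clockwise by a small amount.

Every shape is tilted by the same angle and the image corners show triangular fill wedges — a whole-image rotation by a non-right angle.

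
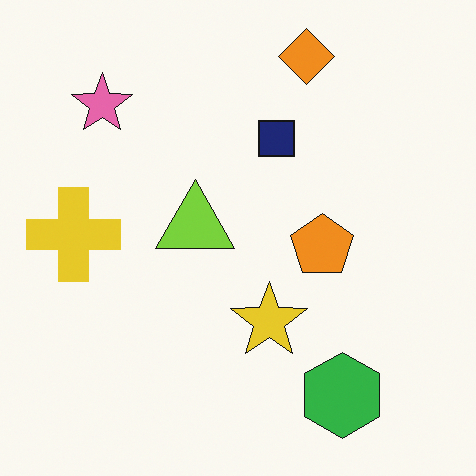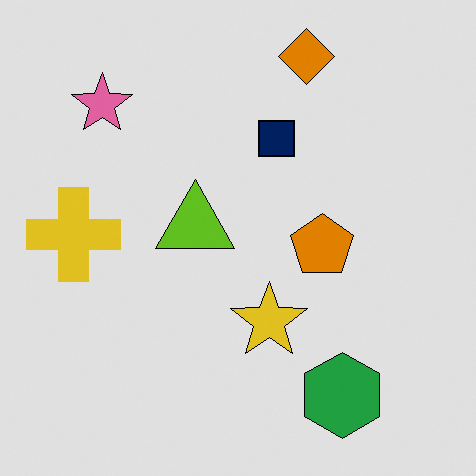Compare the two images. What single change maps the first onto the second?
Moderately posterized.

Each flat color has snapped to a coarser quantized level — most visibly, the near-white background has dropped to a flat grey.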